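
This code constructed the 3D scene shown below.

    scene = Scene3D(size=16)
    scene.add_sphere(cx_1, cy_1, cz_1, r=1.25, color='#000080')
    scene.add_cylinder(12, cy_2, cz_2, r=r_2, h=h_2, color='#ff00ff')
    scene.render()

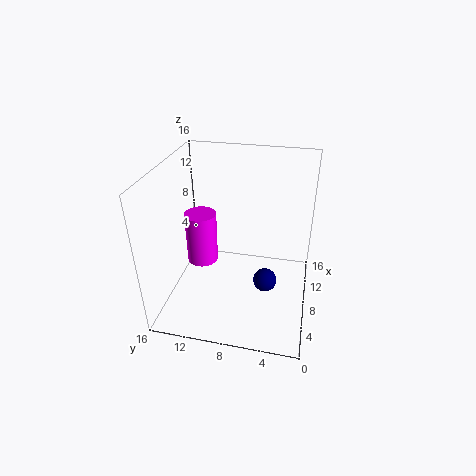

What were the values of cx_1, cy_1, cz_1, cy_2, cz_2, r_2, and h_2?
cx_1 = 5.75, cy_1 = 4.5, cz_1 = 4.5, cy_2 = 13.75, cz_2 = 1.5, r_2 = 2, h_2 = 6.75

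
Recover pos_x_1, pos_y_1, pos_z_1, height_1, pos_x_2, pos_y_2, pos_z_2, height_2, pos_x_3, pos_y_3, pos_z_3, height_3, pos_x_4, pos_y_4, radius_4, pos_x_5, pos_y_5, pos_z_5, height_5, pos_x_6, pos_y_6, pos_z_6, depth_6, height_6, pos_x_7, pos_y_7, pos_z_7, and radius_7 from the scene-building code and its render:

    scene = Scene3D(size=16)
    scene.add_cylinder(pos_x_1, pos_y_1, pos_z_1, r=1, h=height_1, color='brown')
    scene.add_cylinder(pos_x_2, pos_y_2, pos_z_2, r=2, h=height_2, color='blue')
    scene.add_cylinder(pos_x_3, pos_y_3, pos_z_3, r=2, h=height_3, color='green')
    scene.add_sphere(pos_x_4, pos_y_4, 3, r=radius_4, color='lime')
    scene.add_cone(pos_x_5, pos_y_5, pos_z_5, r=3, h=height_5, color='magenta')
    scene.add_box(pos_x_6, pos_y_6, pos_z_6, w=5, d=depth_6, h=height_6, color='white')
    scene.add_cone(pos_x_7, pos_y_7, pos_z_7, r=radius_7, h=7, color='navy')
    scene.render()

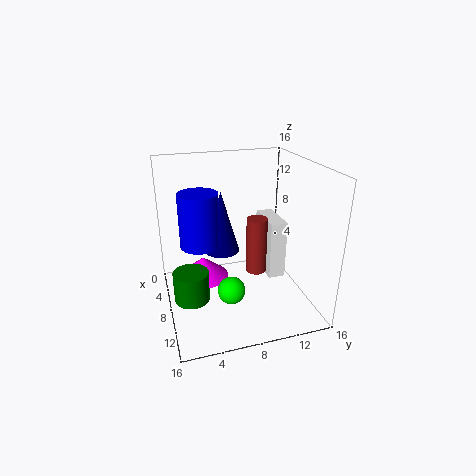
pos_x_1 = 12.5, pos_y_1 = 8.5, pos_z_1 = 6.5, height_1 = 5.5, pos_x_2 = 9.5, pos_y_2 = 3.5, pos_z_2 = 8.5, height_2 = 5.5, pos_x_3 = 8, pos_y_3 = 2.5, pos_z_3 = 1, height_3 = 3.5, pos_x_4 = 10.5, pos_y_4 = 6.5, radius_4 = 1.5, pos_x_5 = 5, pos_y_5 = 4.5, pos_z_5 = 2, height_5 = 2.5, pos_x_6 = 3, pos_y_6 = 12, pos_z_6 = 2, depth_6 = 2, height_6 = 7, pos_x_7 = 6.5, pos_y_7 = 6.5, pos_z_7 = 6, radius_7 = 2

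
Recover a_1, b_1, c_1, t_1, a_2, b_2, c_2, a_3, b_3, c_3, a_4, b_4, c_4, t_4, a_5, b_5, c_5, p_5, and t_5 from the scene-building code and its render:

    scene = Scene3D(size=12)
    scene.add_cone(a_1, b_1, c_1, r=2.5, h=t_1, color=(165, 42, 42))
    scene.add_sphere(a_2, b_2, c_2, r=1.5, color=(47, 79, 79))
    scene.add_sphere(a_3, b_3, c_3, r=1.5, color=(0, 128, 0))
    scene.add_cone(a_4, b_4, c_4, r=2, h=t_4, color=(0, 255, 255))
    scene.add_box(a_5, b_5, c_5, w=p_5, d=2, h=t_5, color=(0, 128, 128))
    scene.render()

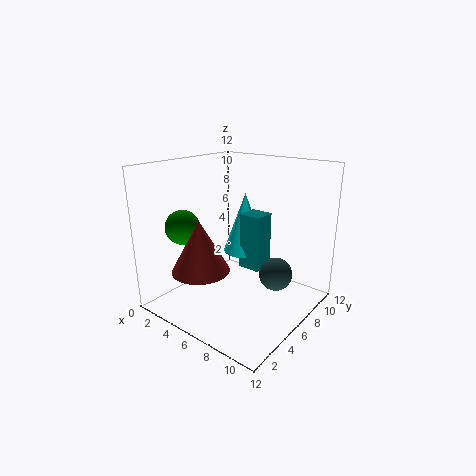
a_1 = 3.5
b_1 = 4
c_1 = 3
t_1 = 4.5
a_2 = 8
b_2 = 9
c_2 = 2
a_3 = 1.5
b_3 = 4
c_3 = 6.5
a_4 = 4.5
b_4 = 9
c_4 = 3.5
t_4 = 5.5
a_5 = 5
b_5 = 7.5
c_5 = 2.5
p_5 = 2
t_5 = 5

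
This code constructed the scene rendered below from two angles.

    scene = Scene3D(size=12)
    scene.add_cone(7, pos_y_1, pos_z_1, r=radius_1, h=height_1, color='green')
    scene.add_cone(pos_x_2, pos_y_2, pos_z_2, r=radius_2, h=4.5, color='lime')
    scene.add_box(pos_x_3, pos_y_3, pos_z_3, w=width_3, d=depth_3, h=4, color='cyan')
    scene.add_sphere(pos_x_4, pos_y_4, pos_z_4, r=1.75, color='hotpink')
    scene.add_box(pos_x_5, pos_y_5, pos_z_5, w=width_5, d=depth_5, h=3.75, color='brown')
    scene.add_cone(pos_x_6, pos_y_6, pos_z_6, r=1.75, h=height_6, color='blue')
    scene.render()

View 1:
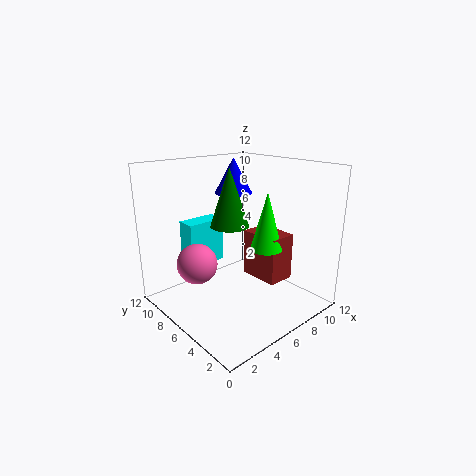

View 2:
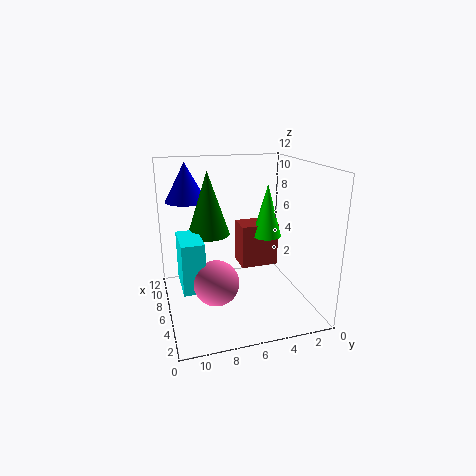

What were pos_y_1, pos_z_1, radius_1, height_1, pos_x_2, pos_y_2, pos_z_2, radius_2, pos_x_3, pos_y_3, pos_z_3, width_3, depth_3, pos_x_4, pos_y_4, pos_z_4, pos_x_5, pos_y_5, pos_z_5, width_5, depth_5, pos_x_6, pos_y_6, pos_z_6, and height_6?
pos_y_1 = 8.25; pos_z_1 = 6.25; radius_1 = 1.75; height_1 = 5.25; pos_x_2 = 6.5; pos_y_2 = 3.25; pos_z_2 = 5.75; radius_2 = 1.25; pos_x_3 = 3.5; pos_y_3 = 9.25; pos_z_3 = 2.75; width_3 = 3.5; depth_3 = 1.75; pos_x_4 = 3.5; pos_y_4 = 8.5; pos_z_4 = 3.5; pos_x_5 = 6.25; pos_y_5 = 2.25; pos_z_5 = 3; width_5 = 2.25; depth_5 = 3.25; pos_x_6 = 8.75; pos_y_6 = 9.75; pos_z_6 = 8.75; height_6 = 3.25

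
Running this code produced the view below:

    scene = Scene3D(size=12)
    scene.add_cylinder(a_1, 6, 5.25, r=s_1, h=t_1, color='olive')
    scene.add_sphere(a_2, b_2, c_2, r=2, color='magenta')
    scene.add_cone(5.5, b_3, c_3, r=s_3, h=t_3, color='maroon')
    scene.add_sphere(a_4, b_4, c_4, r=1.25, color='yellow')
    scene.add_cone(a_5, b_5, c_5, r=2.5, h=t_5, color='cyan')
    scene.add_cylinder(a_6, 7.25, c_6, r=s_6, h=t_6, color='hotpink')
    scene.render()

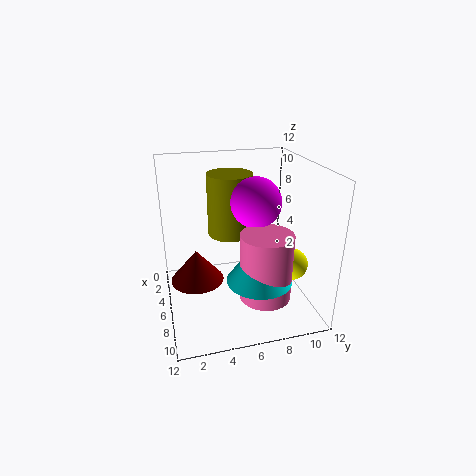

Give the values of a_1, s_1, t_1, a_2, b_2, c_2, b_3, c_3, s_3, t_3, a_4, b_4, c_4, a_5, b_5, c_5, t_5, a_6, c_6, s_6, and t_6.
a_1 = 3.25; s_1 = 2; t_1 = 5.5; a_2 = 6.75; b_2 = 7.25; c_2 = 9.25; b_3 = 2.5; c_3 = 2.25; s_3 = 2.25; t_3 = 2.75; a_4 = 8.75; b_4 = 9.75; c_4 = 4.5; a_5 = 9.5; b_5 = 6.75; c_5 = 4; t_5 = 3.5; a_6 = 9.5; c_6 = 2.5; s_6 = 2; t_6 = 5.25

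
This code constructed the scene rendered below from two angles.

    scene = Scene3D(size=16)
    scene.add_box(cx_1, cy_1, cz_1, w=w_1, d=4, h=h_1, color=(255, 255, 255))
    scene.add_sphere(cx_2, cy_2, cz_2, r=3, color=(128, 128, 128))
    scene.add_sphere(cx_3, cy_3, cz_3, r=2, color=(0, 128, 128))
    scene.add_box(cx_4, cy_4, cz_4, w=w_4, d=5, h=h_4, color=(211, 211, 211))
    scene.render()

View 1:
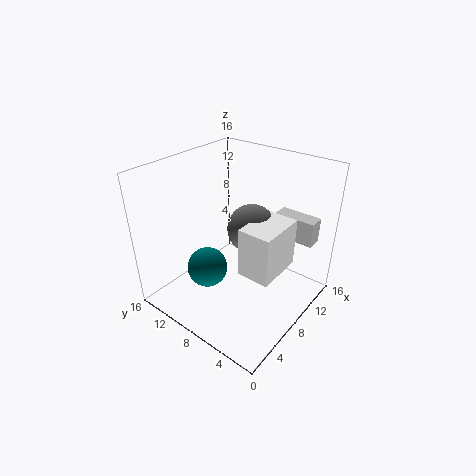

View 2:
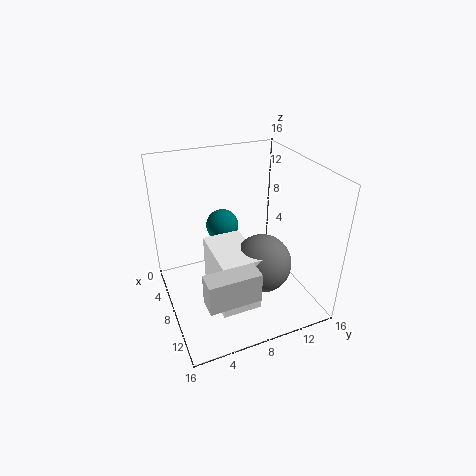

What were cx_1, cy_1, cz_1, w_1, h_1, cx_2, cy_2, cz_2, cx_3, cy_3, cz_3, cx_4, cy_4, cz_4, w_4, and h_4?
cx_1 = 8
cy_1 = 4
cz_1 = 3
w_1 = 6
h_1 = 6
cx_2 = 12
cy_2 = 9
cz_2 = 7
cx_3 = 3
cy_3 = 8
cz_3 = 7
cx_4 = 14
cy_4 = 2
cz_4 = 6
w_4 = 2
h_4 = 3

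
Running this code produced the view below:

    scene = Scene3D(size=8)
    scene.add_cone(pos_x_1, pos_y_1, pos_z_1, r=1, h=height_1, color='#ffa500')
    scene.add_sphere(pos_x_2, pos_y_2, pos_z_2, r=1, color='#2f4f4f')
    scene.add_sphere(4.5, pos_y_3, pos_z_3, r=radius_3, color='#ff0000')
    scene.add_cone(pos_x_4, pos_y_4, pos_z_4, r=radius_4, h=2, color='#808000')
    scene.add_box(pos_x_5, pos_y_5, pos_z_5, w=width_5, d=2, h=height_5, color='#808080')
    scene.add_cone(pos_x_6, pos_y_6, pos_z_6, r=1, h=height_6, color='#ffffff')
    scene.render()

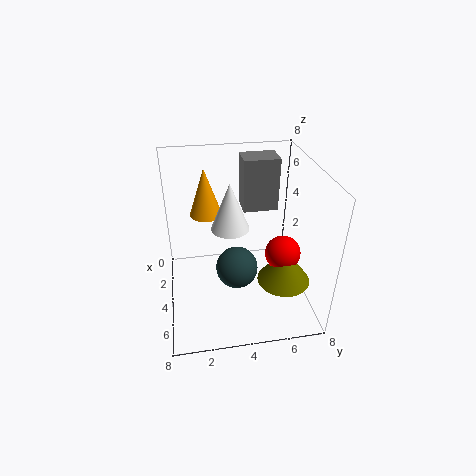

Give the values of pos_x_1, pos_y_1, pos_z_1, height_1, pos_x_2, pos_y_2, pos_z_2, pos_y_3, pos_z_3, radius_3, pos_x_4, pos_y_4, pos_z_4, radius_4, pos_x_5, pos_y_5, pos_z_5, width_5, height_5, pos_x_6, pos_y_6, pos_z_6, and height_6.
pos_x_1 = 1
pos_y_1 = 2.5
pos_z_1 = 4
height_1 = 3
pos_x_2 = 6.5
pos_y_2 = 3.5
pos_z_2 = 4
pos_y_3 = 6.5
pos_z_3 = 3
radius_3 = 1
pos_x_4 = 5
pos_y_4 = 6.5
pos_z_4 = 1.5
radius_4 = 1.5
pos_x_5 = 1.5
pos_y_5 = 4.5
pos_z_5 = 5
width_5 = 1.5
height_5 = 3
pos_x_6 = 4.5
pos_y_6 = 3.5
pos_z_6 = 5
height_6 = 2.5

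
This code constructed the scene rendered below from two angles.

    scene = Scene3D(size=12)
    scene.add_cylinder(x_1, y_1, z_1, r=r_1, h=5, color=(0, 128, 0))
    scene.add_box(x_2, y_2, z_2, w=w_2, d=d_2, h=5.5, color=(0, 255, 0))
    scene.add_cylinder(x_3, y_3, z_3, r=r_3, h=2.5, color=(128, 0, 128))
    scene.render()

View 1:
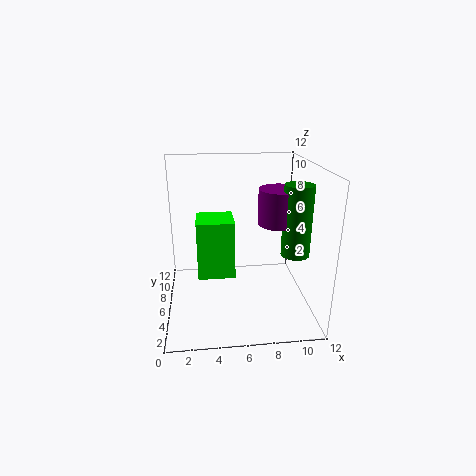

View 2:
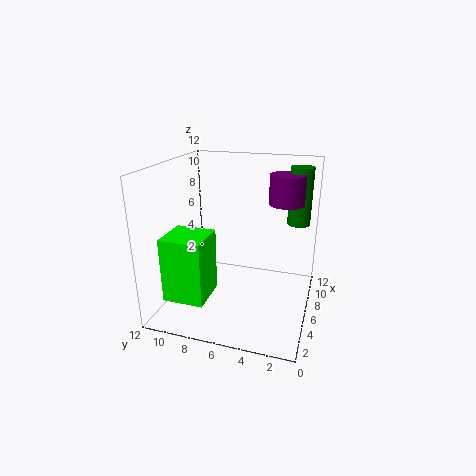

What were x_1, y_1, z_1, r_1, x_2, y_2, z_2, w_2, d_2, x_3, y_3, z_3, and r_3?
x_1 = 9.5, y_1 = 1.5, z_1 = 6.5, r_1 = 1, x_2 = 2.5, y_2 = 8, z_2 = 1, w_2 = 3.5, d_2 = 3.5, x_3 = 8.5, y_3 = 2.5, z_3 = 8.5, r_3 = 1.5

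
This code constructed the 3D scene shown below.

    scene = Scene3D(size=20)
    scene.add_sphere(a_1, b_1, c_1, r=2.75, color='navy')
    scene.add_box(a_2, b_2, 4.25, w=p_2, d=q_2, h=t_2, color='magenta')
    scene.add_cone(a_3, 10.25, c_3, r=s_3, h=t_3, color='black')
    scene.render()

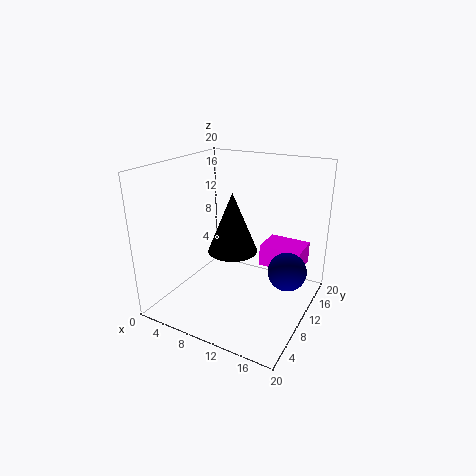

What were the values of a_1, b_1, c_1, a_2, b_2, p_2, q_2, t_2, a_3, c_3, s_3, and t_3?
a_1 = 16.5, b_1 = 12.75, c_1 = 5, a_2 = 11.5, b_2 = 14, p_2 = 6.25, q_2 = 4.75, t_2 = 3.25, a_3 = 9, c_3 = 7.75, s_3 = 3.5, t_3 = 8.5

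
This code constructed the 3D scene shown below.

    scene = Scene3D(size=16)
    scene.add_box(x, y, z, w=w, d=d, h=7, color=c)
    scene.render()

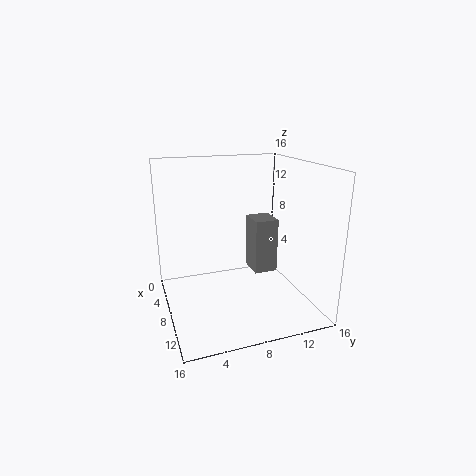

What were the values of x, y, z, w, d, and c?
x = 1.5
y = 11.5
z = 1.5
w = 3.5
d = 3
c = 'gray'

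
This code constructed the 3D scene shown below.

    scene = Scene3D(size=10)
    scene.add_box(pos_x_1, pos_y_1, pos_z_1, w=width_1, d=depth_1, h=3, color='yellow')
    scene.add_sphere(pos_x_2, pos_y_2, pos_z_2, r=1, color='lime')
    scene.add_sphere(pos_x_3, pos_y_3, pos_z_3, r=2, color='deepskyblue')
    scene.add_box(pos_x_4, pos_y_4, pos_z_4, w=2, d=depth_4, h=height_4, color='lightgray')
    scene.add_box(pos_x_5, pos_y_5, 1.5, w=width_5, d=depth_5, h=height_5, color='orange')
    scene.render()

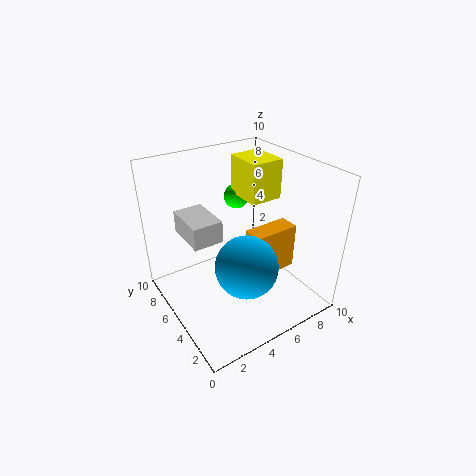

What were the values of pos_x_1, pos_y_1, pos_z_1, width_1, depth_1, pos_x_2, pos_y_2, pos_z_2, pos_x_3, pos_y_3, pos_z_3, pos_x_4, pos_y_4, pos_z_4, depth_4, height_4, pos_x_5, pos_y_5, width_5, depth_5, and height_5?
pos_x_1 = 7, pos_y_1 = 6, pos_z_1 = 6.5, width_1 = 2.5, depth_1 = 3, pos_x_2 = 7.5, pos_y_2 = 9, pos_z_2 = 6, pos_x_3 = 4, pos_y_3 = 2.5, pos_z_3 = 4.5, pos_x_4 = 1.5, pos_y_4 = 4.5, pos_z_4 = 5.5, depth_4 = 3, height_4 = 1.5, pos_x_5 = 6, pos_y_5 = 4, width_5 = 3.5, depth_5 = 1.5, height_5 = 3.5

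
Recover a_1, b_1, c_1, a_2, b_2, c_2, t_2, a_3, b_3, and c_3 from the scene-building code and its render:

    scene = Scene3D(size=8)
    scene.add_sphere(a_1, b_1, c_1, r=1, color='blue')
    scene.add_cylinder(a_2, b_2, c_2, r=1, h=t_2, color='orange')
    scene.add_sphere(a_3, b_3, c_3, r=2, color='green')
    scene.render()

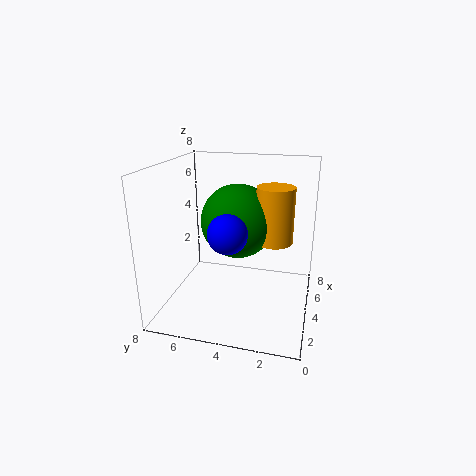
a_1 = 2, b_1 = 4, c_1 = 5, a_2 = 4, b_2 = 2, c_2 = 4, t_2 = 3, a_3 = 4, b_3 = 4, c_3 = 5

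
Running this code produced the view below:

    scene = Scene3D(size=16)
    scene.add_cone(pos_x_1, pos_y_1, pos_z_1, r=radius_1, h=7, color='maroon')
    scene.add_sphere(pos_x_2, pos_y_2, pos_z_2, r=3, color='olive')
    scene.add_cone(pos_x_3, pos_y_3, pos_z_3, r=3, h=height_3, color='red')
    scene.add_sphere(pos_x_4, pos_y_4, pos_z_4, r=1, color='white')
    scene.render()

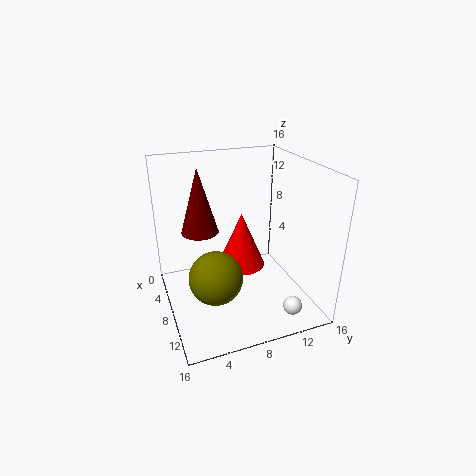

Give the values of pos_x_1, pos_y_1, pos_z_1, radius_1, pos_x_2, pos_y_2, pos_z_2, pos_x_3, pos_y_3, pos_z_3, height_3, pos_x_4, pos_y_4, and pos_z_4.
pos_x_1 = 7, pos_y_1 = 4, pos_z_1 = 9, radius_1 = 2, pos_x_2 = 9, pos_y_2 = 5, pos_z_2 = 4, pos_x_3 = 4, pos_y_3 = 10, pos_z_3 = 2, height_3 = 7, pos_x_4 = 14, pos_y_4 = 12, pos_z_4 = 2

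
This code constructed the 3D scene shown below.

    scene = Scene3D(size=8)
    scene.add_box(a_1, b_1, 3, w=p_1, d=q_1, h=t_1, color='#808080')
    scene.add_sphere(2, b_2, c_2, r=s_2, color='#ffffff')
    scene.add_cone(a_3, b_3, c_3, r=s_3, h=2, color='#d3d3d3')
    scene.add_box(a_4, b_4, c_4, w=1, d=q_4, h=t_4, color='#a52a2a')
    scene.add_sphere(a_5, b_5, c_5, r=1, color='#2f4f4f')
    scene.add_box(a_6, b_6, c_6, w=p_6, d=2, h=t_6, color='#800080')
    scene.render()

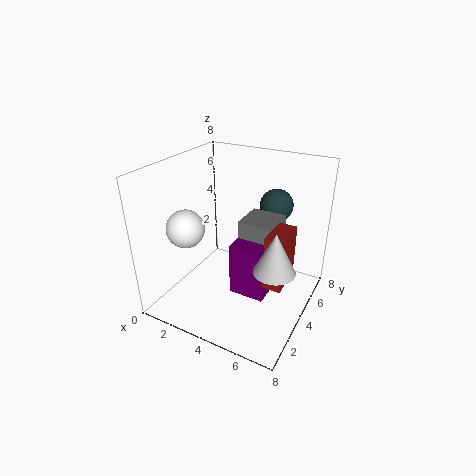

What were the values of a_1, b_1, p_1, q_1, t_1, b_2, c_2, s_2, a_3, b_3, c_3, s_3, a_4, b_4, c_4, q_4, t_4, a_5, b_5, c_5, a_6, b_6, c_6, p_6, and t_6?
a_1 = 4
b_1 = 4
p_1 = 2
q_1 = 2
t_1 = 2
b_2 = 2
c_2 = 5
s_2 = 1
a_3 = 7
b_3 = 2
c_3 = 4
s_3 = 1
a_4 = 6
b_4 = 3
c_4 = 2
q_4 = 2
t_4 = 3
a_5 = 5
b_5 = 7
c_5 = 5
a_6 = 4
b_6 = 3
c_6 = 1
p_6 = 2
t_6 = 3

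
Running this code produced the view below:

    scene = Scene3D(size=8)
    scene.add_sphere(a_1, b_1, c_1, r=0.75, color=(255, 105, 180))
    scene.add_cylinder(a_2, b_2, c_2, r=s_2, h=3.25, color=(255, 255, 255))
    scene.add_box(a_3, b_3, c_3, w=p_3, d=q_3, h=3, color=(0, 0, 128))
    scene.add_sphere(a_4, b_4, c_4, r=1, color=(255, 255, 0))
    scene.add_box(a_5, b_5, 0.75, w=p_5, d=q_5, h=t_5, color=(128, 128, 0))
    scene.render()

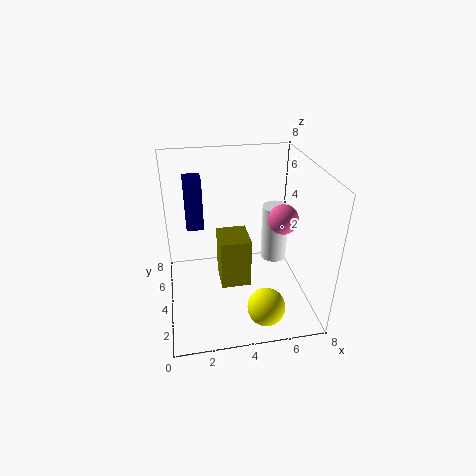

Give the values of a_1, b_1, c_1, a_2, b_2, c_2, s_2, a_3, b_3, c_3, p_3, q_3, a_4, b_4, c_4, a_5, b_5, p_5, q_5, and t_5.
a_1 = 6, b_1 = 2.5, c_1 = 5.75, a_2 = 6.25, b_2 = 4.5, c_2 = 2.25, s_2 = 0.75, a_3 = 1.25, b_3 = 5.25, c_3 = 4, p_3 = 1, q_3 = 1.25, a_4 = 5, b_4 = 1.25, c_4 = 1.25, a_5 = 3, b_5 = 3.75, p_5 = 1.75, q_5 = 2, t_5 = 3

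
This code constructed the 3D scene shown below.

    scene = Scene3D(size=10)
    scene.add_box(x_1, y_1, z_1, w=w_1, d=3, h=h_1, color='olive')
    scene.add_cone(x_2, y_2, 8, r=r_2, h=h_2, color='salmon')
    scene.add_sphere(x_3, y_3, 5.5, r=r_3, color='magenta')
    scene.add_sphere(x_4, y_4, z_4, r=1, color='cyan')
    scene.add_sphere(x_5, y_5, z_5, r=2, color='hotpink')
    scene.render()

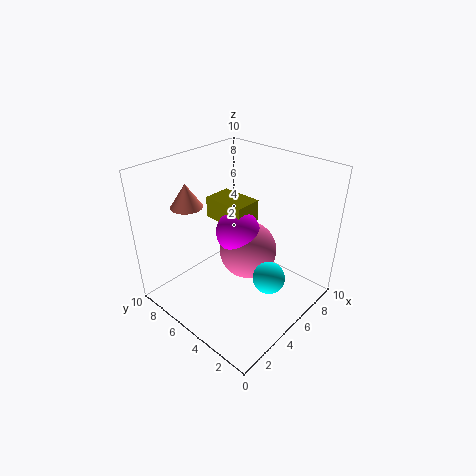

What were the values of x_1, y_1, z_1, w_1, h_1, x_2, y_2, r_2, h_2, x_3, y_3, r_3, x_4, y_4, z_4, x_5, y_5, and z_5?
x_1 = 4.5, y_1 = 4.5, z_1 = 6, w_1 = 2, h_1 = 1.5, x_2 = 2, y_2 = 6.5, r_2 = 1, h_2 = 1.5, x_3 = 5, y_3 = 5, r_3 = 1.5, x_4 = 4, y_4 = 1.5, z_4 = 4, x_5 = 5.5, y_5 = 4.5, z_5 = 4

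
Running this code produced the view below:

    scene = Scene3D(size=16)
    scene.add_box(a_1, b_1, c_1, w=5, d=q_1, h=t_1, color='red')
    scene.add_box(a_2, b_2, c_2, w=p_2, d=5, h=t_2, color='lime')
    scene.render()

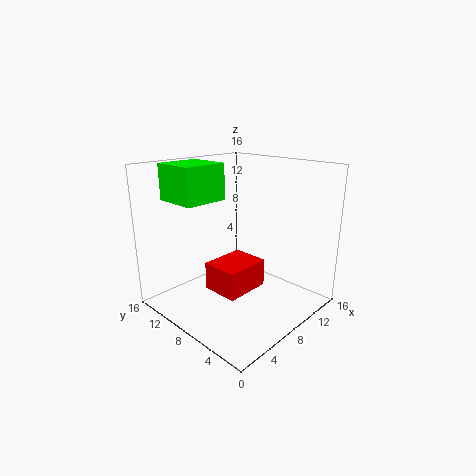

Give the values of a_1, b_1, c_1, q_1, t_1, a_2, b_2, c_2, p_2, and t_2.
a_1 = 4
b_1 = 5
c_1 = 3
q_1 = 4
t_1 = 3
a_2 = 3
b_2 = 10
c_2 = 12
p_2 = 5
t_2 = 4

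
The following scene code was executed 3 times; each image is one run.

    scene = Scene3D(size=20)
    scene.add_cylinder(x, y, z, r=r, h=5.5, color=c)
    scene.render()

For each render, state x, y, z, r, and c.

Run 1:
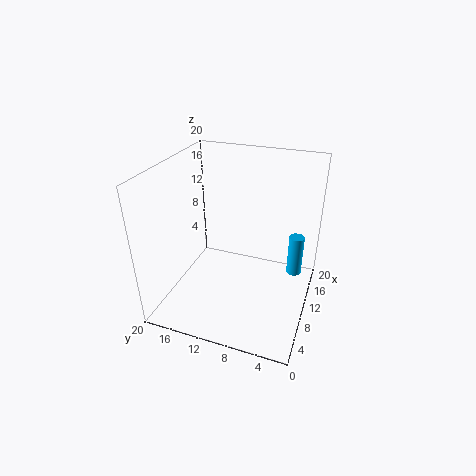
x = 10.5; y = 2; z = 6; r = 1; c = 'deepskyblue'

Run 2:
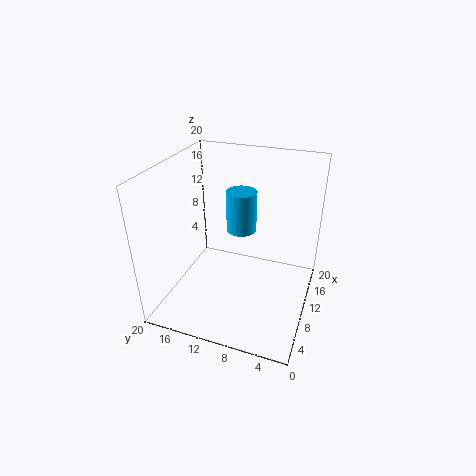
x = 10; y = 9.5; z = 11.5; r = 2; c = 'deepskyblue'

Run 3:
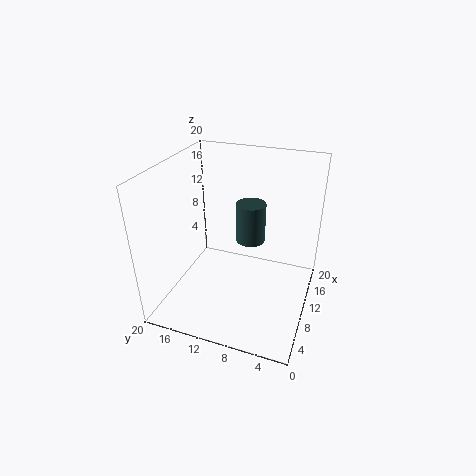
x = 11; y = 8.5; z = 9.5; r = 2; c = 'darkslategray'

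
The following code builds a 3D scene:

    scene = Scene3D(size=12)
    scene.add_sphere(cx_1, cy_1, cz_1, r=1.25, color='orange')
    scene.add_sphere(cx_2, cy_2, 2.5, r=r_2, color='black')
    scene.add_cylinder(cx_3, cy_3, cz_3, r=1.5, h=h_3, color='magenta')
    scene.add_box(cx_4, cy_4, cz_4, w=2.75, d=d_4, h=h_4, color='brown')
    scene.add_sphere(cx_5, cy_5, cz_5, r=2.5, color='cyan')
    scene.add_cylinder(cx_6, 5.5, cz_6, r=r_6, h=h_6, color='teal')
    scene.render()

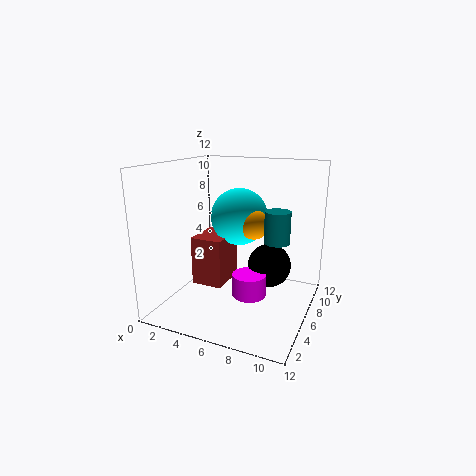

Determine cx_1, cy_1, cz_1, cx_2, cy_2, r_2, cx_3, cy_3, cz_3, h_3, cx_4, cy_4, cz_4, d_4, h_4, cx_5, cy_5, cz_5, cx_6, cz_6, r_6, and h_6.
cx_1 = 7; cy_1 = 7; cz_1 = 7; cx_2 = 7.75; cy_2 = 9.25; r_2 = 2; cx_3 = 6.75; cy_3 = 6.75; cz_3 = 0.5; h_3 = 2; cx_4 = 2; cy_4 = 5; cz_4 = 1.5; d_4 = 3.5; h_4 = 4.25; cx_5 = 5.25; cy_5 = 8; cz_5 = 7.25; cx_6 = 9.5; cz_6 = 6.25; r_6 = 1; h_6 = 2.5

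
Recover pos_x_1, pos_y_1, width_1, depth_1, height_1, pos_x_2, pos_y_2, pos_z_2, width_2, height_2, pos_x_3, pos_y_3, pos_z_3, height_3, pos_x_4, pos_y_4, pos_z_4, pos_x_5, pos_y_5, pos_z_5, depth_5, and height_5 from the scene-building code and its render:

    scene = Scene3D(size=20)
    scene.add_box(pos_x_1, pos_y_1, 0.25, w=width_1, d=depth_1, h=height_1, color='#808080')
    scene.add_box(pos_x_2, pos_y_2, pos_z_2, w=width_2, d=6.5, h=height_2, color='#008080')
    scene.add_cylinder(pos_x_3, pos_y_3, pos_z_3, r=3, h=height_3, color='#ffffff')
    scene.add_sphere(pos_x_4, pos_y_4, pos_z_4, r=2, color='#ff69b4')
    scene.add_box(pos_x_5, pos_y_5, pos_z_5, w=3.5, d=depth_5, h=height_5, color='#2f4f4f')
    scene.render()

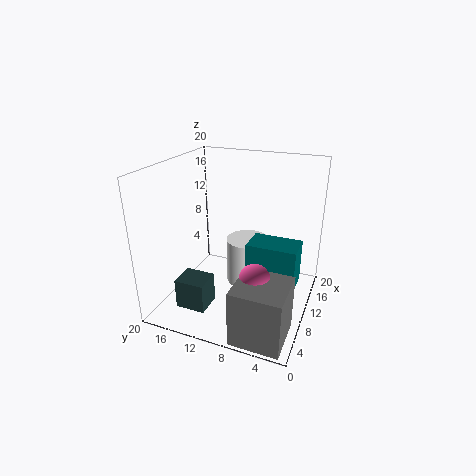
pos_x_1 = 0.25
pos_y_1 = 1
width_1 = 6.5
depth_1 = 6.5
height_1 = 7.5
pos_x_2 = 7
pos_y_2 = 1.25
pos_z_2 = 5
width_2 = 4
height_2 = 5.75
pos_x_3 = 11.25
pos_y_3 = 9
pos_z_3 = 3
height_3 = 6.5
pos_x_4 = 5
pos_y_4 = 5.75
pos_z_4 = 7.25
pos_x_5 = 2.25
pos_y_5 = 11.75
pos_z_5 = 2.25
depth_5 = 4
height_5 = 4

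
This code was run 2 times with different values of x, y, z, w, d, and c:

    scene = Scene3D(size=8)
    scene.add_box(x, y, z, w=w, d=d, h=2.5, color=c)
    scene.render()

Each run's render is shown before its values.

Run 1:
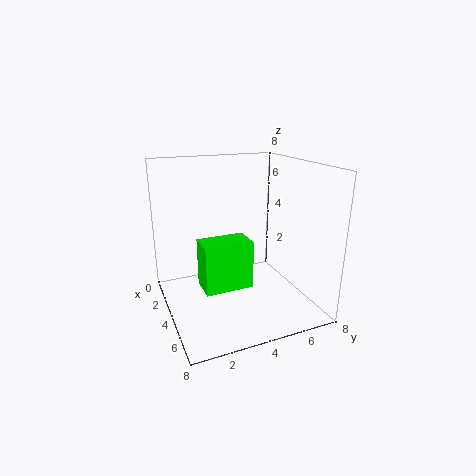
x = 4.5, y = 1.5, z = 2, w = 1.5, d = 2.5, c = 'lime'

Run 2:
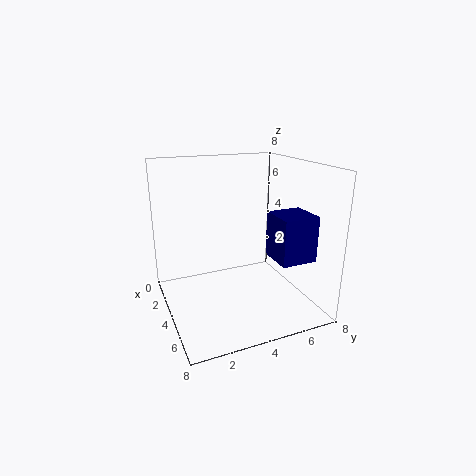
x = 4.5, y = 5.5, z = 3, w = 2, d = 2, c = 'navy'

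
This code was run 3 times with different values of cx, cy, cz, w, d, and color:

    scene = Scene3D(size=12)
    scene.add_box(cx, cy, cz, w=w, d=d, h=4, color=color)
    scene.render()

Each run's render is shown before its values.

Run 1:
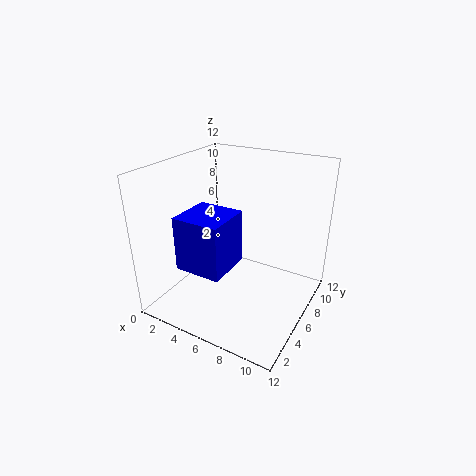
cx = 4, cy = 0.5, cz = 5.5, w = 3.5, d = 3.5, color = 'blue'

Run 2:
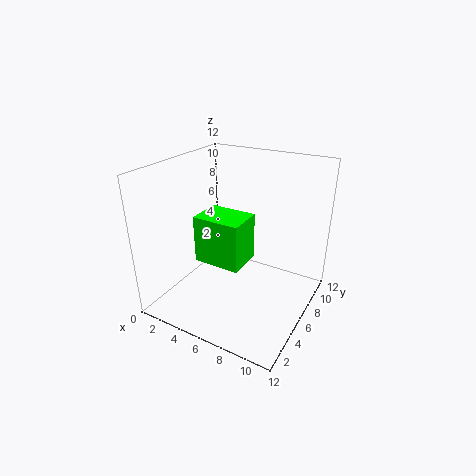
cx = 3, cy = 4, cz = 4, w = 4, d = 3, color = 'lime'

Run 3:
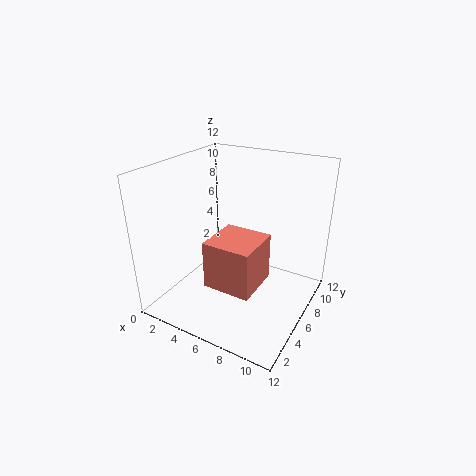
cx = 4.5, cy = 3, cz = 2.5, w = 4, d = 4, color = 'salmon'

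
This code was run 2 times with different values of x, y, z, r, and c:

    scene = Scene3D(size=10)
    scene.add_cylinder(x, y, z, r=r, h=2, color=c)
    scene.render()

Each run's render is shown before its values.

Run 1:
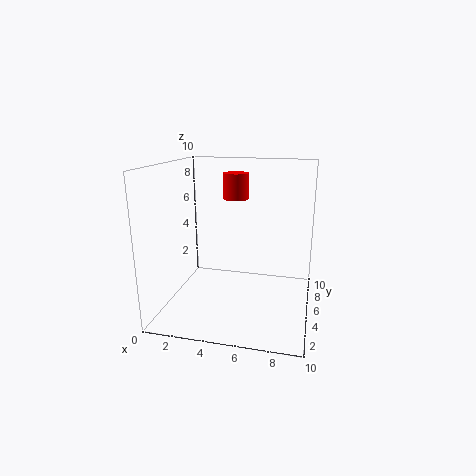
x = 4, y = 8.5, z = 7, r = 1, c = 'red'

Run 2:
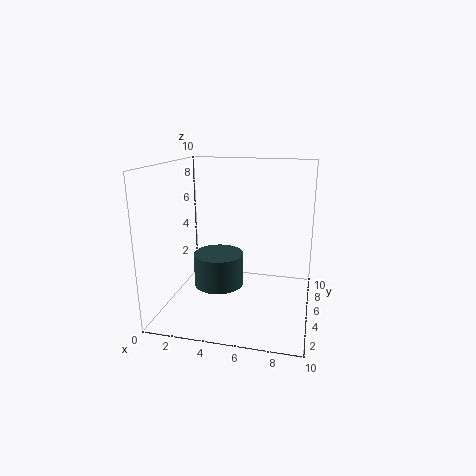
x = 4.5, y = 2, z = 3, r = 1.5, c = 'darkslategray'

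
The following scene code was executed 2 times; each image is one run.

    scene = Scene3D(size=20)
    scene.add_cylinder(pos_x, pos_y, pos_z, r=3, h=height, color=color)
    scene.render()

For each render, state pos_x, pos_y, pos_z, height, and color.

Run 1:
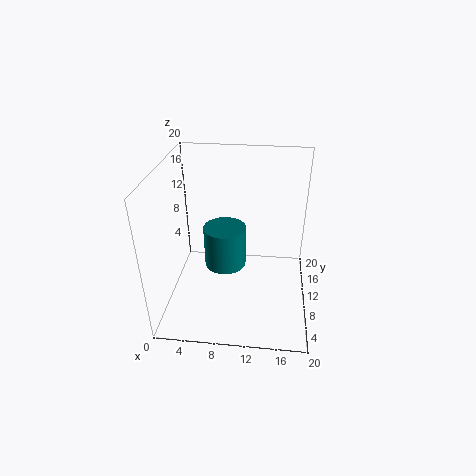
pos_x = 8; pos_y = 11; pos_z = 5; height = 6; color = 'teal'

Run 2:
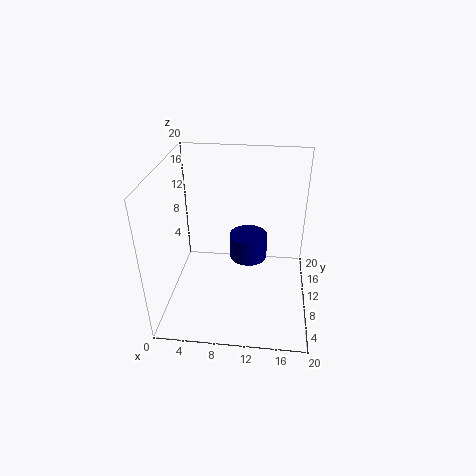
pos_x = 11; pos_y = 16; pos_z = 3; height = 4; color = 'navy'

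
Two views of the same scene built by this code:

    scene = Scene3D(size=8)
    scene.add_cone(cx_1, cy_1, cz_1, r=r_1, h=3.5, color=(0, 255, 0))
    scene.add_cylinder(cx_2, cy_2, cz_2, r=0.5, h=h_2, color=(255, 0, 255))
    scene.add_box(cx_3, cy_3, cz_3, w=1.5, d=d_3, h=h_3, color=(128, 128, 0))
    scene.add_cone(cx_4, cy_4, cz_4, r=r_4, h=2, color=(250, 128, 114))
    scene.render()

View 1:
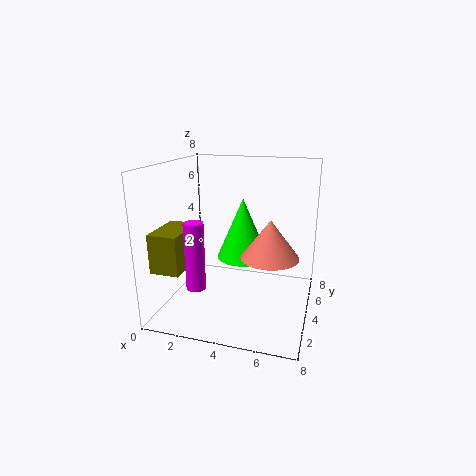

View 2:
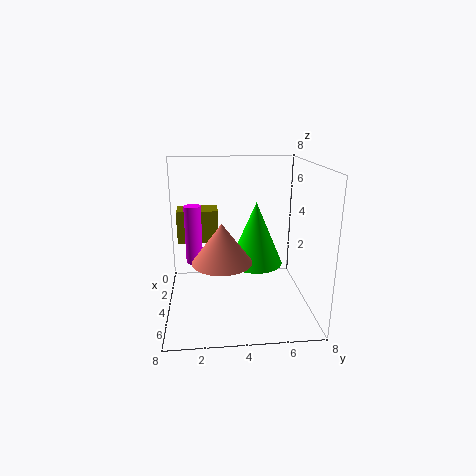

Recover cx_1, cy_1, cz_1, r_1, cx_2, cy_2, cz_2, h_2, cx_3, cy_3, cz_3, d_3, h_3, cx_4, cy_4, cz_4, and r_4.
cx_1 = 4, cy_1 = 5, cz_1 = 2.5, r_1 = 1.5, cx_2 = 2.5, cy_2 = 1.5, cz_2 = 2, h_2 = 3.5, cx_3 = 0.5, cy_3 = 0.5, cz_3 = 3, d_3 = 2.5, h_3 = 2, cx_4 = 6, cy_4 = 3, cz_4 = 3.5, r_4 = 1.5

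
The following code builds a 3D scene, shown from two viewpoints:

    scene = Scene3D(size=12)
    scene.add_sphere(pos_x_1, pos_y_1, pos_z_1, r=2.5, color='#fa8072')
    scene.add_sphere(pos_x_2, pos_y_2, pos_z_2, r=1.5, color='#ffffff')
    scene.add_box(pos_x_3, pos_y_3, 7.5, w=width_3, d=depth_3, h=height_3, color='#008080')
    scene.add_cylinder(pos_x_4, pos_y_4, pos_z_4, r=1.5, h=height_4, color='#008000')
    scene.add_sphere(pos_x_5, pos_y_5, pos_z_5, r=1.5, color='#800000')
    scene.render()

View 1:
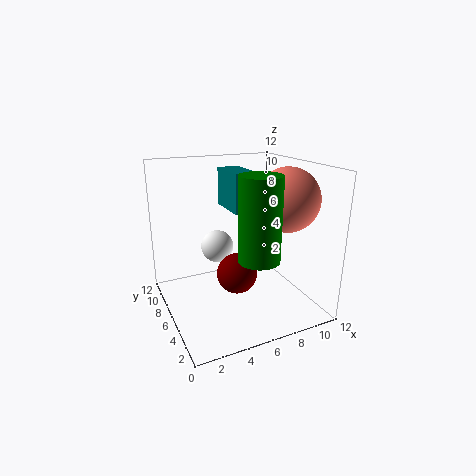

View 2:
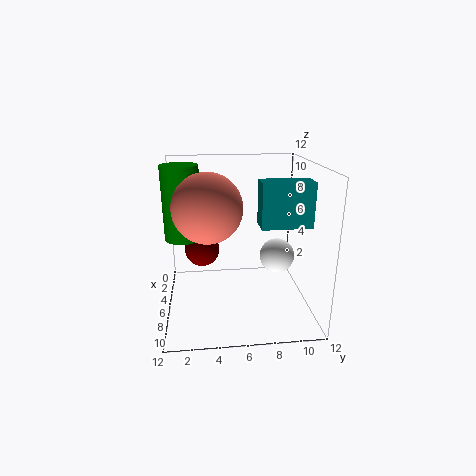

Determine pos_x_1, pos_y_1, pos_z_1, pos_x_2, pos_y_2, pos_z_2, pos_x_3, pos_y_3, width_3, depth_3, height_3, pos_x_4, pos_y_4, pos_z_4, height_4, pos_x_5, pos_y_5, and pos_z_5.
pos_x_1 = 9; pos_y_1 = 3.5; pos_z_1 = 9.5; pos_x_2 = 5.5; pos_y_2 = 9.5; pos_z_2 = 4; pos_x_3 = 6.5; pos_y_3 = 7.5; width_3 = 2; depth_3 = 4; height_3 = 3.5; pos_x_4 = 5.5; pos_y_4 = 1.5; pos_z_4 = 6; height_4 = 6; pos_x_5 = 4.5; pos_y_5 = 3; pos_z_5 = 4.5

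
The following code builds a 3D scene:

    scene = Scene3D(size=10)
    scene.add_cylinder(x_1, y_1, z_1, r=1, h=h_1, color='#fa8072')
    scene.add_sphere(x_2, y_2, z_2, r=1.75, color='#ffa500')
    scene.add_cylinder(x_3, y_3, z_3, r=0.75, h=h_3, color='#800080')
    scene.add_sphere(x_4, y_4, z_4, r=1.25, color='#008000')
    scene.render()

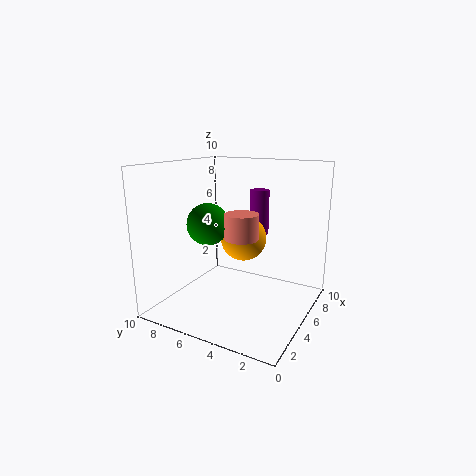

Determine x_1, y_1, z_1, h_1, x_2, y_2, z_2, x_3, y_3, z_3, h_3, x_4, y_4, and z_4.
x_1 = 2.25, y_1 = 3.25, z_1 = 6, h_1 = 1.5, x_2 = 7.25, y_2 = 5.75, z_2 = 4.25, x_3 = 9, y_3 = 5.25, z_3 = 4.25, h_3 = 3.5, x_4 = 1.75, y_4 = 5.25, z_4 = 6.75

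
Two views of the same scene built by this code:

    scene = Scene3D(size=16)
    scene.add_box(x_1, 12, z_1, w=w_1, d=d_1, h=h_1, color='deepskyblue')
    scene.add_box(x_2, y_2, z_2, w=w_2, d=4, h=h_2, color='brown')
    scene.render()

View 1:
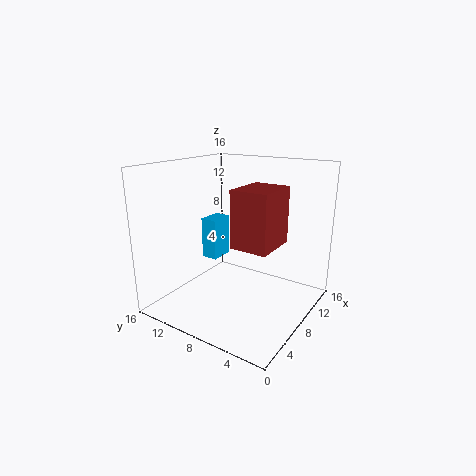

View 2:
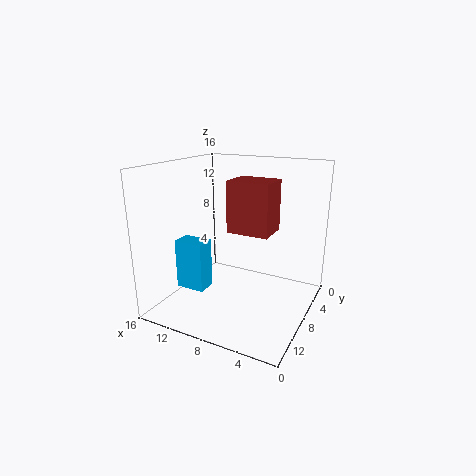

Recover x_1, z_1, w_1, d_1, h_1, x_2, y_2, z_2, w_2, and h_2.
x_1 = 9
z_1 = 4
w_1 = 3
d_1 = 2
h_1 = 5
x_2 = 5
y_2 = 3
z_2 = 8
w_2 = 5
h_2 = 6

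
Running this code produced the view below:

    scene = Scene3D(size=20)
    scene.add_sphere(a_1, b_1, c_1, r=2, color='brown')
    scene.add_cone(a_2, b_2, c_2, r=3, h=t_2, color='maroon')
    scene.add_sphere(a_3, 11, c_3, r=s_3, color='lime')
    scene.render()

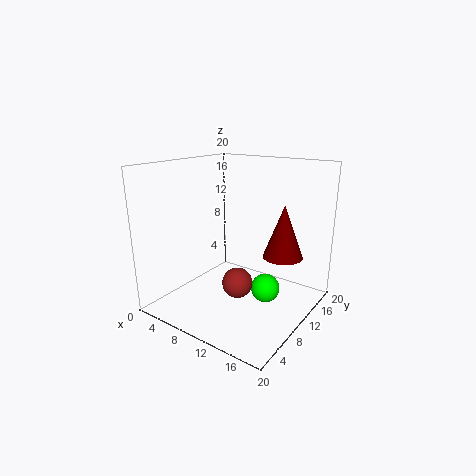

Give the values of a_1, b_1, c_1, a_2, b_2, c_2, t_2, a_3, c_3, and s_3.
a_1 = 12, b_1 = 7, c_1 = 5, a_2 = 14, b_2 = 16, c_2 = 6, t_2 = 8, a_3 = 14, c_3 = 3, s_3 = 2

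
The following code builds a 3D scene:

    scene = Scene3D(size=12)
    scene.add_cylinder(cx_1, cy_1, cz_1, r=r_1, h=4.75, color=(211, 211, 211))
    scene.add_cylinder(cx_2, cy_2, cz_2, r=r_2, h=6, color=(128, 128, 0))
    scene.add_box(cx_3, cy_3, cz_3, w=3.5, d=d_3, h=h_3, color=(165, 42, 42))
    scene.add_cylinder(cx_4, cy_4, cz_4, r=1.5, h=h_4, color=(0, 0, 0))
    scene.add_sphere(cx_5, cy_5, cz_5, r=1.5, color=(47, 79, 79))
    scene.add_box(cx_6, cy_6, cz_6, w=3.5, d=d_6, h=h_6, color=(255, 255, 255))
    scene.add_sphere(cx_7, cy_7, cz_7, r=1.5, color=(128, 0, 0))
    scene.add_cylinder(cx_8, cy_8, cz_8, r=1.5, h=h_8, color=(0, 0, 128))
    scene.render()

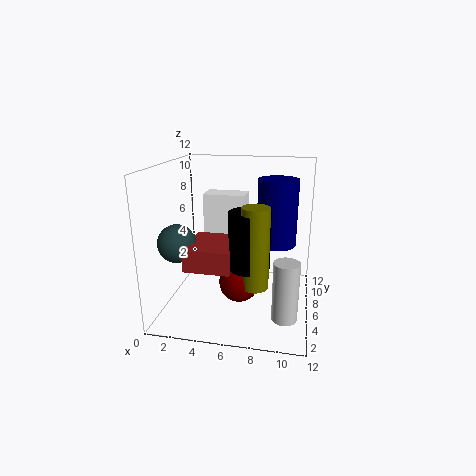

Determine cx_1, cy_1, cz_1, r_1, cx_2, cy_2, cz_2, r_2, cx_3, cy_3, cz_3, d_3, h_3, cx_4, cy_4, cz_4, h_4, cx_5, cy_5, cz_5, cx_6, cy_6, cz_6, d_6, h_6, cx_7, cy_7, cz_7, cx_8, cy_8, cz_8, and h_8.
cx_1 = 10.25
cy_1 = 3
cz_1 = 0.75
r_1 = 1
cx_2 = 8
cy_2 = 2.25
cz_2 = 3.75
r_2 = 1
cx_3 = 2.75
cy_3 = 1.5
cz_3 = 4.75
d_3 = 4
h_3 = 1.75
cx_4 = 7.5
cy_4 = 2.75
cz_4 = 5
h_4 = 4.25
cx_5 = 1.75
cy_5 = 3.25
cz_5 = 6.25
cx_6 = 3
cy_6 = 6.25
cz_6 = 5
d_6 = 2
h_6 = 4.5
cx_7 = 6.75
cy_7 = 2.75
cz_7 = 3.75
cx_8 = 9.25
cy_8 = 4.75
cz_8 = 6.25
h_8 = 5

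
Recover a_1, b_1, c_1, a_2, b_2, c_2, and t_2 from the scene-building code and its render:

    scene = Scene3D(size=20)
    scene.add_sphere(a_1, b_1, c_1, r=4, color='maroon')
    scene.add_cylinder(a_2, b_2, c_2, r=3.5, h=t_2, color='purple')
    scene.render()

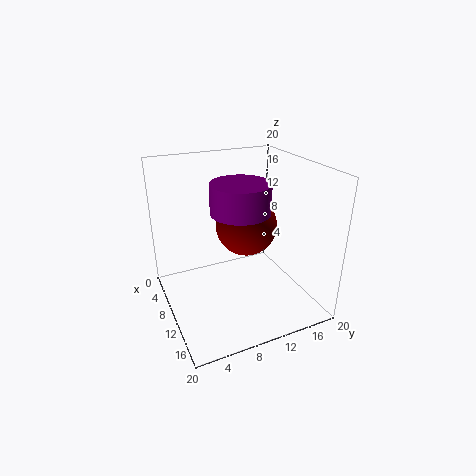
a_1 = 11.5; b_1 = 10.5; c_1 = 12.5; a_2 = 15; b_2 = 8; c_2 = 16; t_2 = 3.5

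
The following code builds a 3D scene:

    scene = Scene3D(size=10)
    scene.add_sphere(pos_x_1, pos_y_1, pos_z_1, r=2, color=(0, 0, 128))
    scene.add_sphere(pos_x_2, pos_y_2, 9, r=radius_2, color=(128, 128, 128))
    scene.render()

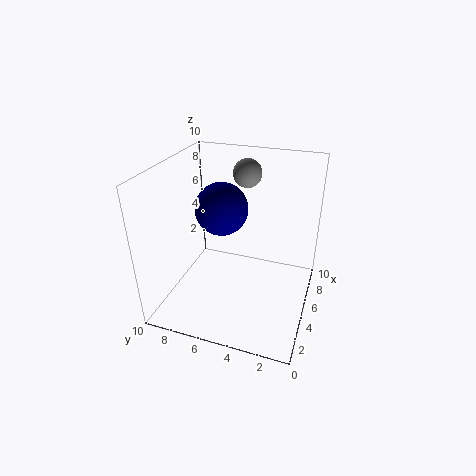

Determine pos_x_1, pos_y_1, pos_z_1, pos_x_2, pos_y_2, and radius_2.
pos_x_1 = 7, pos_y_1 = 7, pos_z_1 = 6, pos_x_2 = 7, pos_y_2 = 5, radius_2 = 1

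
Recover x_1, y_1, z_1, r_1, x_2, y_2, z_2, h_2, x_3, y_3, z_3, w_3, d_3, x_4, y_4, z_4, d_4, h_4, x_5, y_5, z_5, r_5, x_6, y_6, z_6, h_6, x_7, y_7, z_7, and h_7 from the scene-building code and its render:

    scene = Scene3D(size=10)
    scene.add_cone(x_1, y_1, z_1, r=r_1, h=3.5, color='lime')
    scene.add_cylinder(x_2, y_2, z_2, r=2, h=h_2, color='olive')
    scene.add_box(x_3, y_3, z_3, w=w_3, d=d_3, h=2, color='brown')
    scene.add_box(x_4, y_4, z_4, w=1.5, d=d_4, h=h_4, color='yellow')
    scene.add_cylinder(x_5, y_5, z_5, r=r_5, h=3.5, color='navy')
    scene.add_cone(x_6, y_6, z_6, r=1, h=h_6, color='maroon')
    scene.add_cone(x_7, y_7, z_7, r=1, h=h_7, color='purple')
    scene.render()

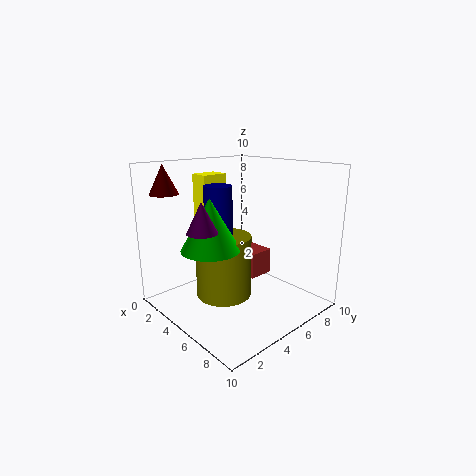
x_1 = 4.5
y_1 = 3
z_1 = 4.5
r_1 = 2
x_2 = 4
y_2 = 4.5
z_2 = 0.5
h_2 = 4.5
x_3 = 1
y_3 = 7
z_3 = 1
w_3 = 3.5
d_3 = 2
x_4 = 0.5
y_4 = 4.5
z_4 = 5.5
d_4 = 2
h_4 = 3.5
x_5 = 3.5
y_5 = 4.5
z_5 = 5
r_5 = 1
x_6 = 1.5
y_6 = 1.5
z_6 = 8
h_6 = 2
x_7 = 5
y_7 = 2
z_7 = 6
h_7 = 2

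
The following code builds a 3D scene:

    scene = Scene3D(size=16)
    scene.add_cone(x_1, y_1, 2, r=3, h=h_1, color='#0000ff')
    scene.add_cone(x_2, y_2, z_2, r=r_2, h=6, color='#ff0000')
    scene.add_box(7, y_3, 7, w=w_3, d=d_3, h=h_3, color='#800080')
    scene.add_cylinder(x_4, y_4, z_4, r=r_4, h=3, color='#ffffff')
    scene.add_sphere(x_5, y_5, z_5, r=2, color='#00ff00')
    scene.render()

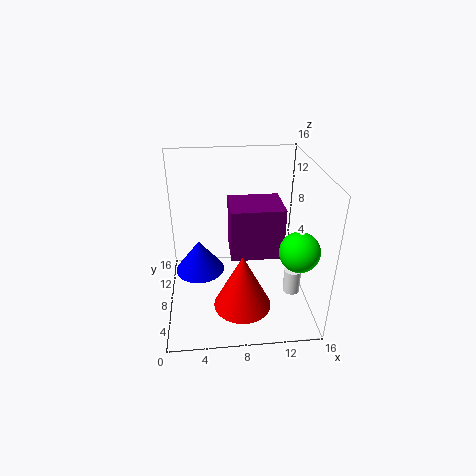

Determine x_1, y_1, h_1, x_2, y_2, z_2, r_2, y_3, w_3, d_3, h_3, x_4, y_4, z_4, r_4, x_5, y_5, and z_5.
x_1 = 3.5; y_1 = 11; h_1 = 4; x_2 = 8; y_2 = 3.5; z_2 = 2.5; r_2 = 3; y_3 = 5; w_3 = 5.5; d_3 = 4.5; h_3 = 5.5; x_4 = 14.5; y_4 = 7.5; z_4 = 0.5; r_4 = 1; x_5 = 13.5; y_5 = 3; z_5 = 9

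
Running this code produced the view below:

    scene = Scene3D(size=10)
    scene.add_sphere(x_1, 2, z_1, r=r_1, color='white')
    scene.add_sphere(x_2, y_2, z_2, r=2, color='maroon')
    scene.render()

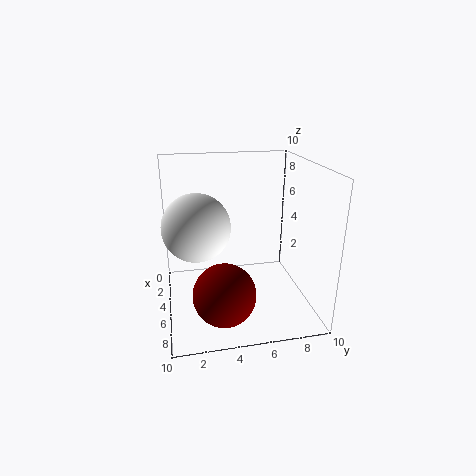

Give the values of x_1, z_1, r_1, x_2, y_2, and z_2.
x_1 = 7.5, z_1 = 7, r_1 = 2, x_2 = 8, y_2 = 3.5, z_2 = 2.5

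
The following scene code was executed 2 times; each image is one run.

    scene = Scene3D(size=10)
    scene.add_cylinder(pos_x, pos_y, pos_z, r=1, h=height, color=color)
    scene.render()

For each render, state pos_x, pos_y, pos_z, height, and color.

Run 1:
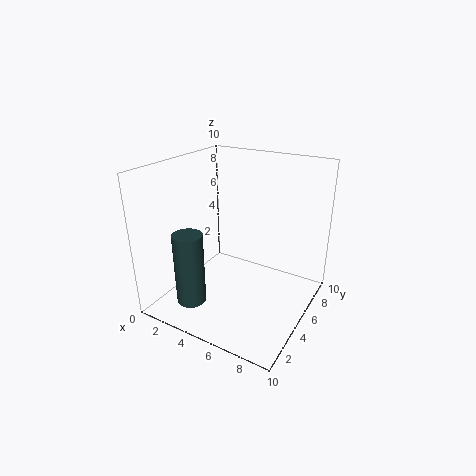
pos_x = 3; pos_y = 2; pos_z = 1; height = 5; color = 'darkslategray'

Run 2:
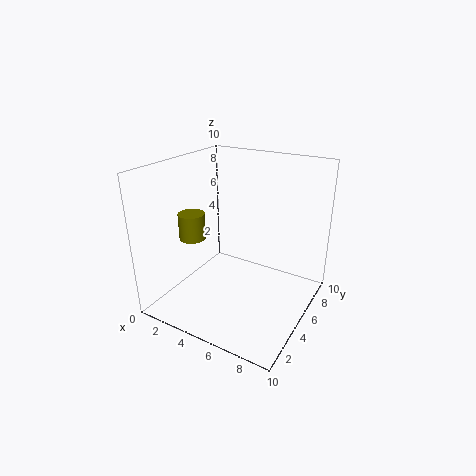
pos_x = 1; pos_y = 5; pos_z = 4; height = 2; color = 'olive'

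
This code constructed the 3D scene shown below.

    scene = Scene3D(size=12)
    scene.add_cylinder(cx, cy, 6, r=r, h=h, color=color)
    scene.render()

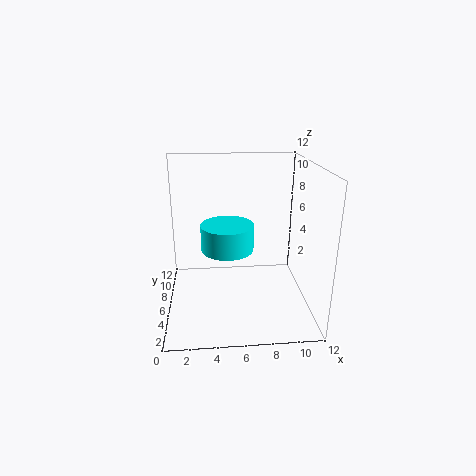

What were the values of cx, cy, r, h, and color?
cx = 5; cy = 4; r = 2; h = 2; color = 'cyan'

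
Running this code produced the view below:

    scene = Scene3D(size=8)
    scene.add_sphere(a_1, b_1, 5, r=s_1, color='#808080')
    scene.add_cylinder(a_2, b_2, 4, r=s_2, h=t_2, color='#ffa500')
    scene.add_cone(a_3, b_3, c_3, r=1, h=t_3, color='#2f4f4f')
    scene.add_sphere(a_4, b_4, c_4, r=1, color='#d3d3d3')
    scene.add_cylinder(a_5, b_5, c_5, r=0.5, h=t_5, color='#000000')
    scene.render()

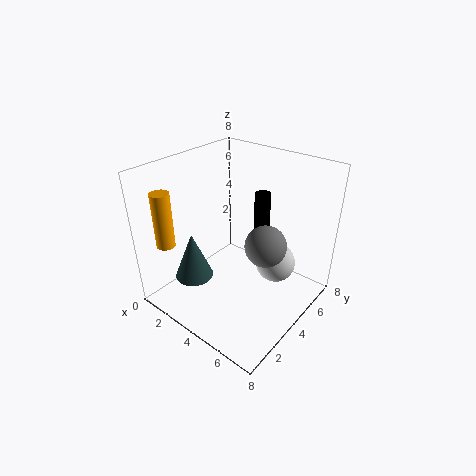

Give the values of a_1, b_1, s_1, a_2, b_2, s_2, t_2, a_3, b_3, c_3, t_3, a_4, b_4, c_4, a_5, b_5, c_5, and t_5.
a_1 = 6.5, b_1 = 3, s_1 = 1, a_2 = 1.5, b_2 = 1, s_2 = 0.5, t_2 = 3, a_3 = 3, b_3 = 1.5, c_3 = 2.5, t_3 = 2.5, a_4 = 6.5, b_4 = 4, c_4 = 3.5, a_5 = 3.5, b_5 = 7, c_5 = 2, t_5 = 3.5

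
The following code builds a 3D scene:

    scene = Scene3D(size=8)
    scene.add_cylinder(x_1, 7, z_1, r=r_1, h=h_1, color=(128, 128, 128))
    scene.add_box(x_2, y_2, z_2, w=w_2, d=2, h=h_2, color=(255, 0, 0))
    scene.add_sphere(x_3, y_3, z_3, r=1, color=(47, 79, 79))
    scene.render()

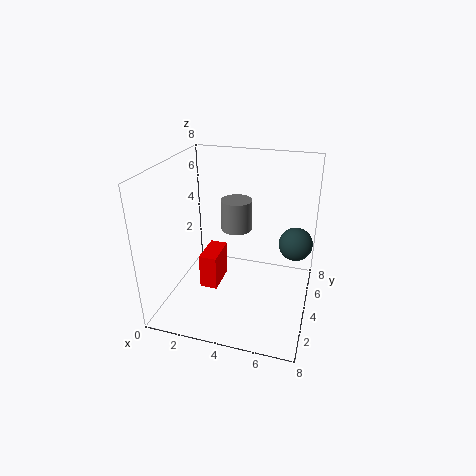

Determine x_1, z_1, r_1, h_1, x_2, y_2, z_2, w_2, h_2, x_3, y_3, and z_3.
x_1 = 3; z_1 = 3; r_1 = 1; h_1 = 2; x_2 = 2; y_2 = 3; z_2 = 1; w_2 = 1; h_2 = 2; x_3 = 7; y_3 = 6; z_3 = 3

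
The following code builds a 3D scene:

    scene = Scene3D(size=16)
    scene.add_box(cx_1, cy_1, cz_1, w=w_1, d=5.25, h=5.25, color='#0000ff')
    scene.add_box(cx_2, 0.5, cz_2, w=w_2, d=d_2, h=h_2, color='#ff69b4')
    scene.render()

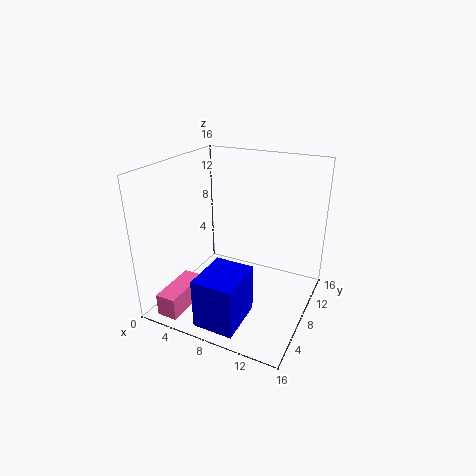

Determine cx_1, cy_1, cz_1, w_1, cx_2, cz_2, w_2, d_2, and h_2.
cx_1 = 6.75, cy_1 = 0.25, cz_1 = 1.25, w_1 = 4.25, cx_2 = 2, cz_2 = 0.75, w_2 = 2.25, d_2 = 5.5, h_2 = 2.5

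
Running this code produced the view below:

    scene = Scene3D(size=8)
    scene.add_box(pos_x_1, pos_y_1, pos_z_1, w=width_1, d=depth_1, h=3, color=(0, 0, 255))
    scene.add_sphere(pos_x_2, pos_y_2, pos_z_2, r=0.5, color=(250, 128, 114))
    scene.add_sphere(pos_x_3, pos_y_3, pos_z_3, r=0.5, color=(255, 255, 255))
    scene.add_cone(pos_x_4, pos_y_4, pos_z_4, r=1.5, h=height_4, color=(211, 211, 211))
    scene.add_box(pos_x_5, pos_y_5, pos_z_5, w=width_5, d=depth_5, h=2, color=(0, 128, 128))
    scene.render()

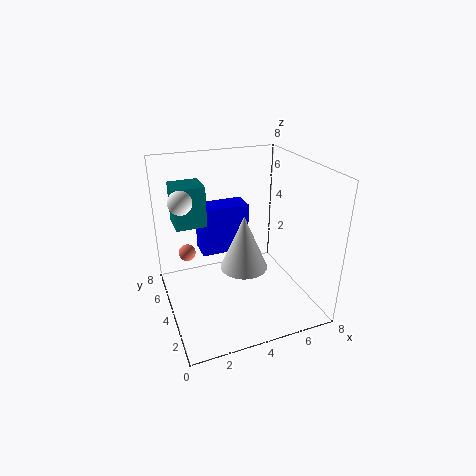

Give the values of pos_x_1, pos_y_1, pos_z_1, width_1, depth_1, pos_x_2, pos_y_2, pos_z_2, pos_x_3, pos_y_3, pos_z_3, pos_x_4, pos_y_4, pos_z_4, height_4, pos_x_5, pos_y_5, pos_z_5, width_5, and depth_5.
pos_x_1 = 2.5
pos_y_1 = 6
pos_z_1 = 2
width_1 = 3
depth_1 = 1.5
pos_x_2 = 1.5
pos_y_2 = 6
pos_z_2 = 2.5
pos_x_3 = 0.5
pos_y_3 = 1.5
pos_z_3 = 7.5
pos_x_4 = 5
pos_y_4 = 5.5
pos_z_4 = 1
height_4 = 3.5
pos_x_5 = 0.5
pos_y_5 = 3
pos_z_5 = 5.5
width_5 = 1.5
depth_5 = 1.5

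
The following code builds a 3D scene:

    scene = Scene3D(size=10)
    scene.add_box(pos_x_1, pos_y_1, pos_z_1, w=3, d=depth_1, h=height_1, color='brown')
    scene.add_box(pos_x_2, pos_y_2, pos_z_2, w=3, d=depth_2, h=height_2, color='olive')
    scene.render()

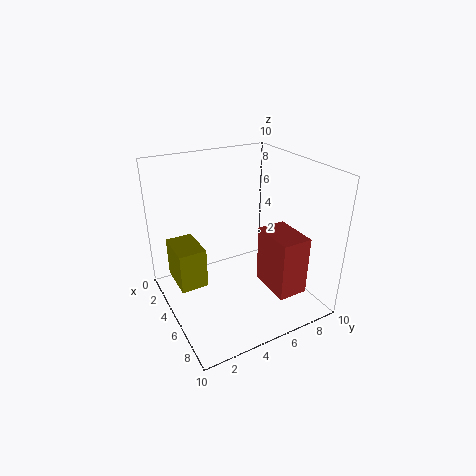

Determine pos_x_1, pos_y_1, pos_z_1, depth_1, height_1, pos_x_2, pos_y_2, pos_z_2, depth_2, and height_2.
pos_x_1 = 6; pos_y_1 = 6; pos_z_1 = 2; depth_1 = 2; height_1 = 4; pos_x_2 = 1; pos_y_2 = 1; pos_z_2 = 1; depth_2 = 2; height_2 = 3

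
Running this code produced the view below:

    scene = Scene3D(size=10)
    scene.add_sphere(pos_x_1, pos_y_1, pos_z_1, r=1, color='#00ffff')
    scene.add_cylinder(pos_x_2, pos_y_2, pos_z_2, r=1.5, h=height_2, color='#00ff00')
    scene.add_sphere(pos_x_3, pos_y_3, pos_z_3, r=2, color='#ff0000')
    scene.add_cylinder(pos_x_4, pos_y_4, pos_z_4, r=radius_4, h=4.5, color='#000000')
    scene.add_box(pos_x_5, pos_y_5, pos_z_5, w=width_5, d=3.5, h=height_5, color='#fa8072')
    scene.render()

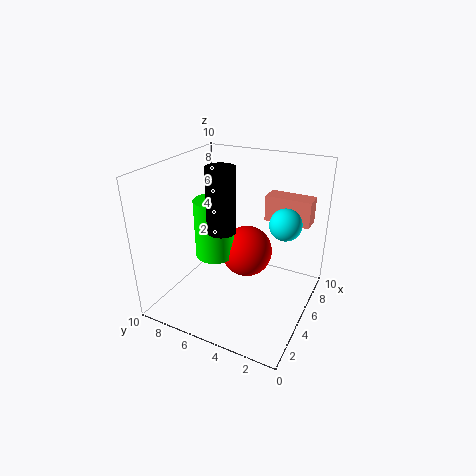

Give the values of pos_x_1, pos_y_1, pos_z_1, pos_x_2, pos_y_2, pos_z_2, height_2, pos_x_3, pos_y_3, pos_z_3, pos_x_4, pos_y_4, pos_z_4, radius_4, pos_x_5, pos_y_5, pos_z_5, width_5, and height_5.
pos_x_1 = 4.5
pos_y_1 = 1.5
pos_z_1 = 7
pos_x_2 = 6
pos_y_2 = 7.5
pos_z_2 = 2.5
height_2 = 4.5
pos_x_3 = 7.5
pos_y_3 = 5.5
pos_z_3 = 2.5
pos_x_4 = 4.5
pos_y_4 = 6
pos_z_4 = 5.5
radius_4 = 1
pos_x_5 = 8.5
pos_y_5 = 1
pos_z_5 = 5
width_5 = 1.5
height_5 = 2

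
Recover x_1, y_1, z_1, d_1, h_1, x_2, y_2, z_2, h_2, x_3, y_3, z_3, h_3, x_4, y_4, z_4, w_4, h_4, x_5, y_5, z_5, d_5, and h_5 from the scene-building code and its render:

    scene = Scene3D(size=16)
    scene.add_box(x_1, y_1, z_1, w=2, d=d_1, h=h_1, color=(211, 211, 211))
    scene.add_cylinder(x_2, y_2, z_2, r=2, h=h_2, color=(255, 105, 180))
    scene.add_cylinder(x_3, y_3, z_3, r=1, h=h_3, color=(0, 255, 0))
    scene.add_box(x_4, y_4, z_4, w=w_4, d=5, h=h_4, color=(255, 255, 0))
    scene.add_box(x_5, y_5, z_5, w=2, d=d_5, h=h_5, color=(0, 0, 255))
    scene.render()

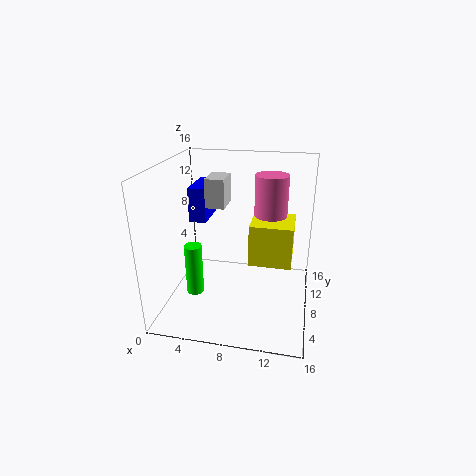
x_1 = 5
y_1 = 6
z_1 = 12
d_1 = 3
h_1 = 3
x_2 = 11
y_2 = 13
z_2 = 7
h_2 = 7
x_3 = 3
y_3 = 7
z_3 = 1
h_3 = 6
x_4 = 9
y_4 = 9
z_4 = 4
w_4 = 5
h_4 = 5
x_5 = 2
y_5 = 9
z_5 = 9
d_5 = 5
h_5 = 4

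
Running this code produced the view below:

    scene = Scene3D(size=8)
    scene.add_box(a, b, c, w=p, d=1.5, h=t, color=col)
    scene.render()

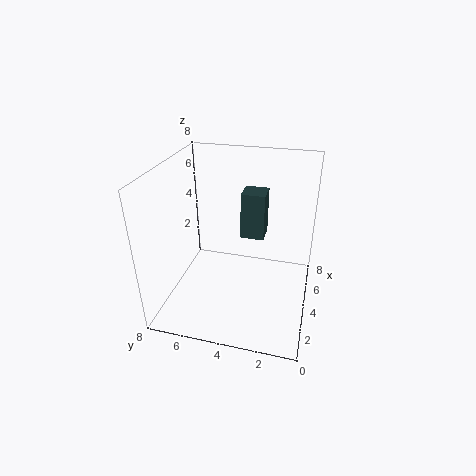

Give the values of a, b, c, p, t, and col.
a = 6.5, b = 3, c = 2.5, p = 1.5, t = 3, col = 'darkslategray'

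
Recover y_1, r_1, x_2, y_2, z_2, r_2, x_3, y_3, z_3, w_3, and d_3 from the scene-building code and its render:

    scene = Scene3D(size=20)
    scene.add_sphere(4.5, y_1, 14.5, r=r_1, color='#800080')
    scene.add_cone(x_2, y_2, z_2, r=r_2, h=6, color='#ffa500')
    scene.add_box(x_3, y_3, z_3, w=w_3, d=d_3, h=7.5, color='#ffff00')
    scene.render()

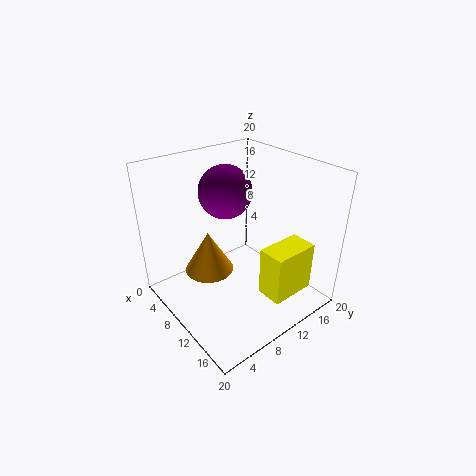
y_1 = 12
r_1 = 4
x_2 = 7
y_2 = 7
z_2 = 4.5
r_2 = 3.5
x_3 = 12
y_3 = 12.5
z_3 = 0.5
w_3 = 4
d_3 = 7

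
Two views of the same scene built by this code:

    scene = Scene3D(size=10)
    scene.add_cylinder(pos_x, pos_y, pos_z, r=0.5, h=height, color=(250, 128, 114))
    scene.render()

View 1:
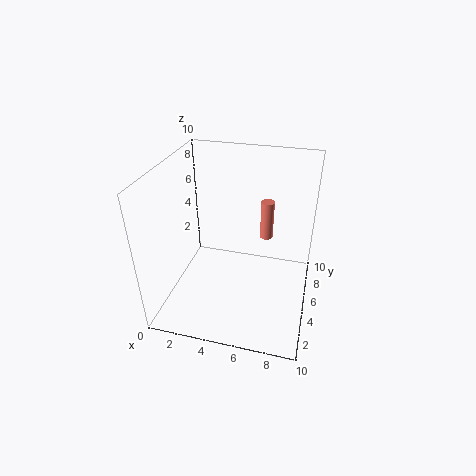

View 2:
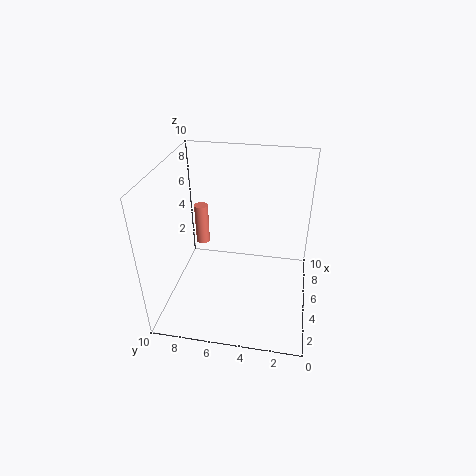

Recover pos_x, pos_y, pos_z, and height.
pos_x = 6.5
pos_y = 8
pos_z = 3.5
height = 3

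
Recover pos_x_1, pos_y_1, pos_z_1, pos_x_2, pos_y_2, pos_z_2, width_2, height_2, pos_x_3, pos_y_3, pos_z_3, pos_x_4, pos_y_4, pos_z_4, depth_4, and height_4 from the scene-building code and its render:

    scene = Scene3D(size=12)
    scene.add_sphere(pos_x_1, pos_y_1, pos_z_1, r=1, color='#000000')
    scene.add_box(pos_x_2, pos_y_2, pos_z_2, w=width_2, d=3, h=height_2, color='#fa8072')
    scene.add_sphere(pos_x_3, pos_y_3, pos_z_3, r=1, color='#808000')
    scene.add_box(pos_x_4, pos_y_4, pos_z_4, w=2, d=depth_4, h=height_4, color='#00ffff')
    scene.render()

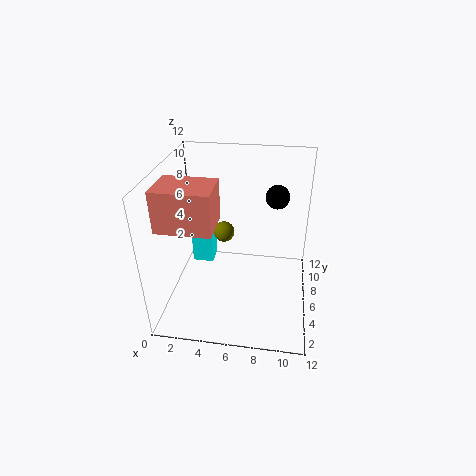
pos_x_1 = 9; pos_y_1 = 8; pos_z_1 = 9; pos_x_2 = 1; pos_y_2 = 1; pos_z_2 = 9; width_2 = 4; height_2 = 3; pos_x_3 = 4; pos_y_3 = 10; pos_z_3 = 4; pos_x_4 = 1; pos_y_4 = 9; pos_z_4 = 1; depth_4 = 2; height_4 = 4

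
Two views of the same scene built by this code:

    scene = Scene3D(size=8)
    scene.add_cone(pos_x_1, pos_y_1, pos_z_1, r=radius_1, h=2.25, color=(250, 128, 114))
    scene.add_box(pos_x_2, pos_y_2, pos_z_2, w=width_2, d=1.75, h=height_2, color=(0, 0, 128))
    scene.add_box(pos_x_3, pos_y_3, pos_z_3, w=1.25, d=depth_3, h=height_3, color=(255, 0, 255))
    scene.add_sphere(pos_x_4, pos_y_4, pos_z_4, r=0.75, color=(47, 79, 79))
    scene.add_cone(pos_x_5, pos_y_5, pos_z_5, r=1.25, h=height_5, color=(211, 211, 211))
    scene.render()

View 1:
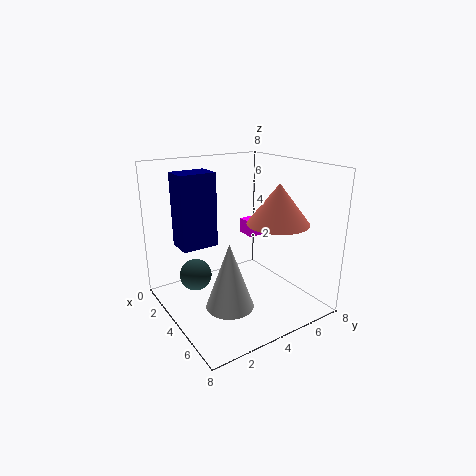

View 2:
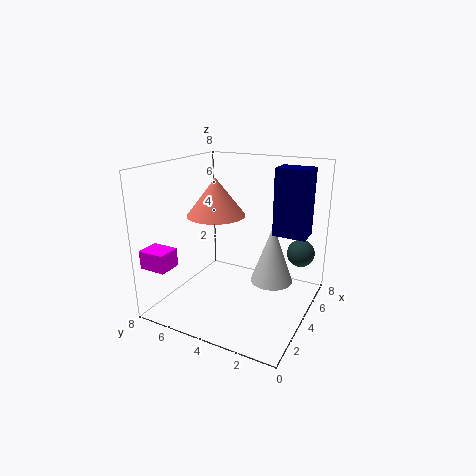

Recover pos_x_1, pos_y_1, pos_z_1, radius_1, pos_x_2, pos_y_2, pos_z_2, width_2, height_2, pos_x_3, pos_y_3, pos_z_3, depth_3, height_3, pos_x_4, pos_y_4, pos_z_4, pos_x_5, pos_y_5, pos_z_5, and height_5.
pos_x_1 = 5
pos_y_1 = 6
pos_z_1 = 4.75
radius_1 = 1.75
pos_x_2 = 4
pos_y_2 = 0.25
pos_z_2 = 4.5
width_2 = 1.25
height_2 = 3.5
pos_x_3 = 0.5
pos_y_3 = 6.5
pos_z_3 = 2.75
depth_3 = 1.5
height_3 = 1
pos_x_4 = 5.25
pos_y_4 = 0.75
pos_z_4 = 3.25
pos_x_5 = 5.5
pos_y_5 = 2.5
pos_z_5 = 1
height_5 = 3.5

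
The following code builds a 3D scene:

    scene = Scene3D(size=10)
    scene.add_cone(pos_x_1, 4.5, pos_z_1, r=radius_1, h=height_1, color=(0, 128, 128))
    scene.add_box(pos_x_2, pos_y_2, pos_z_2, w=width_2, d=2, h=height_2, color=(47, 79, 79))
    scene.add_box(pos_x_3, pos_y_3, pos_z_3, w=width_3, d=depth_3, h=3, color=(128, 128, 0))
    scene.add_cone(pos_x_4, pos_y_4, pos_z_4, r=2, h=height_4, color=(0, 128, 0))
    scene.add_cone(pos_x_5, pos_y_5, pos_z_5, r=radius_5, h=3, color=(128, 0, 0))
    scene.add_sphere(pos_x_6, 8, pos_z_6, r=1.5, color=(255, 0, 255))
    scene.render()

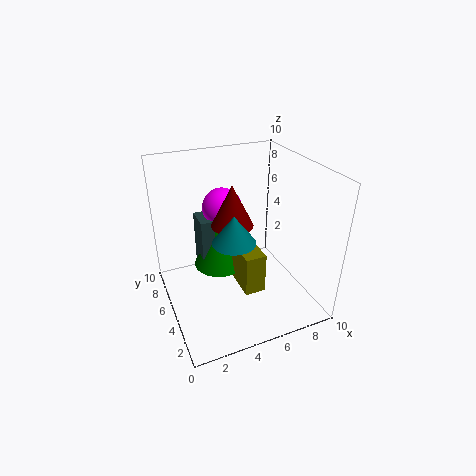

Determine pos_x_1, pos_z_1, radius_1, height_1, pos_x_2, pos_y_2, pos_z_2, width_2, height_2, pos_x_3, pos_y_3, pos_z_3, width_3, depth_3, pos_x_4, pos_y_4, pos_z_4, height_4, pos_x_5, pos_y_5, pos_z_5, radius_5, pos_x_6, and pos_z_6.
pos_x_1 = 4.5; pos_z_1 = 5; radius_1 = 1.5; height_1 = 2; pos_x_2 = 3; pos_y_2 = 7; pos_z_2 = 1.5; width_2 = 1; height_2 = 4; pos_x_3 = 5; pos_y_3 = 3.5; pos_z_3 = 1; width_3 = 1.5; depth_3 = 3; pos_x_4 = 4.5; pos_y_4 = 7.5; pos_z_4 = 1.5; height_4 = 4; pos_x_5 = 5; pos_y_5 = 6; pos_z_5 = 5.5; radius_5 = 1.5; pos_x_6 = 5; pos_z_6 = 6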